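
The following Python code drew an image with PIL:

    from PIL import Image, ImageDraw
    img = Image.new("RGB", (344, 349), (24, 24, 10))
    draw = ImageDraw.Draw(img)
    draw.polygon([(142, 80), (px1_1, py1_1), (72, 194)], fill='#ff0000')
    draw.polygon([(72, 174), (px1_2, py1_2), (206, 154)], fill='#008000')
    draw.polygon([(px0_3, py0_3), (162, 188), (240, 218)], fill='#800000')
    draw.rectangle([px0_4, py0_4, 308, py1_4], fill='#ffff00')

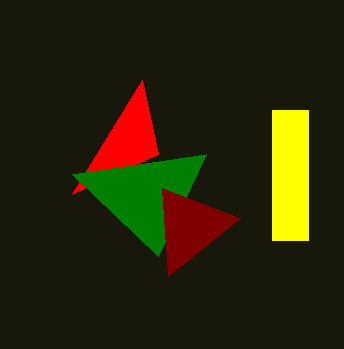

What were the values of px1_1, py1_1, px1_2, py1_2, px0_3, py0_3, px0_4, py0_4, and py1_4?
px1_1 = 158, py1_1 = 154, px1_2 = 158, py1_2 = 256, px0_3 = 168, py0_3 = 276, px0_4 = 272, py0_4 = 110, py1_4 = 240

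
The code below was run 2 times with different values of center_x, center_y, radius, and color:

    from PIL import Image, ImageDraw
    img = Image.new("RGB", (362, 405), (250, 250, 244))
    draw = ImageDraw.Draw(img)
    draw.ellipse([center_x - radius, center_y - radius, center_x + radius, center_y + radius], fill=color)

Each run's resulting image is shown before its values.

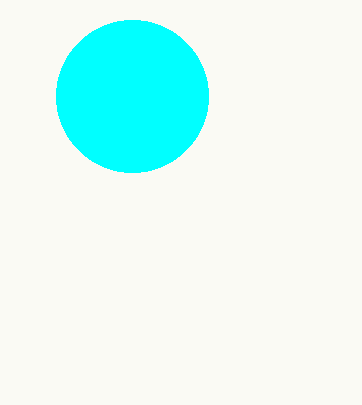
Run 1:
center_x = 132, center_y = 96, radius = 76, color = 'cyan'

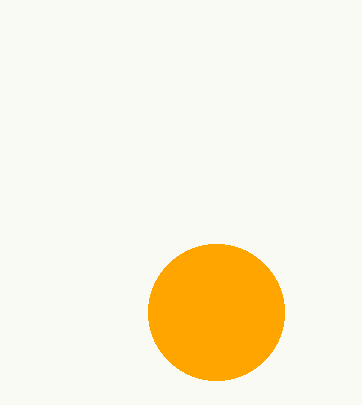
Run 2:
center_x = 216, center_y = 312, radius = 68, color = 'orange'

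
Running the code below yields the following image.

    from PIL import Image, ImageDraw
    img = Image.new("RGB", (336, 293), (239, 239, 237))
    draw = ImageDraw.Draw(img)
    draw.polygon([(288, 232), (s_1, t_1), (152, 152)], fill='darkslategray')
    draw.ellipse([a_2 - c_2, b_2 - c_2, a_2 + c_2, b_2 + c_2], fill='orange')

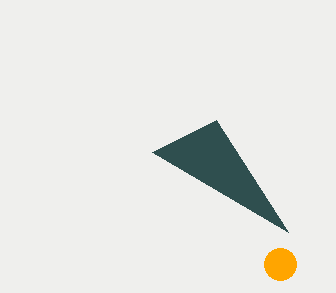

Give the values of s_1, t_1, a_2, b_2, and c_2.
s_1 = 216
t_1 = 120
a_2 = 280
b_2 = 264
c_2 = 16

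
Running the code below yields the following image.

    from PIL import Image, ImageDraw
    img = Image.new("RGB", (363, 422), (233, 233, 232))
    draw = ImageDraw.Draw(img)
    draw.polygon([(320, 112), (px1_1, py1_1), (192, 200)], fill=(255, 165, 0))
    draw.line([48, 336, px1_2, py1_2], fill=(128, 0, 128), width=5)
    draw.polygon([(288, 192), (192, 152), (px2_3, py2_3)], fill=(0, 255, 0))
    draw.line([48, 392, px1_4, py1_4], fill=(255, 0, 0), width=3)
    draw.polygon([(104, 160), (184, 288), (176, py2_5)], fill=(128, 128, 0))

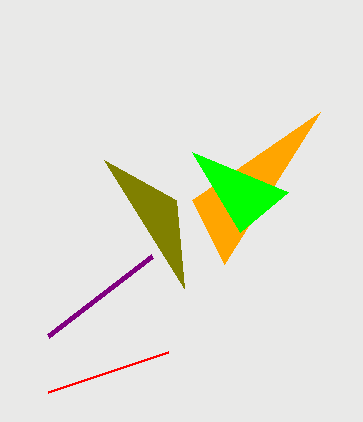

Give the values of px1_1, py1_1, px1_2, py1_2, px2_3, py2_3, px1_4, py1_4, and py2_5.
px1_1 = 224
py1_1 = 264
px1_2 = 152
py1_2 = 256
px2_3 = 240
py2_3 = 232
px1_4 = 168
py1_4 = 352
py2_5 = 200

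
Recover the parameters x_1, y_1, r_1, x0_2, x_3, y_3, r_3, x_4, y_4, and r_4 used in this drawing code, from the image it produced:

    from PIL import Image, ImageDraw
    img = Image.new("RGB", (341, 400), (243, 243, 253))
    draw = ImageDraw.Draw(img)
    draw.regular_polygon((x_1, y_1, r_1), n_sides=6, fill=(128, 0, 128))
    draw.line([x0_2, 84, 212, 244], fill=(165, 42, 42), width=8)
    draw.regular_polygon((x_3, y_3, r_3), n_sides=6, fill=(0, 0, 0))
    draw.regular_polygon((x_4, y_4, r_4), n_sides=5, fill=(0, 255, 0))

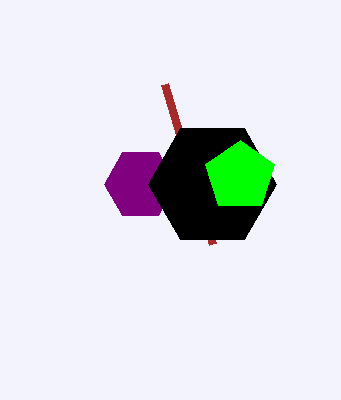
x_1 = 140, y_1 = 184, r_1 = 36, x0_2 = 164, x_3 = 212, y_3 = 184, r_3 = 64, x_4 = 240, y_4 = 176, r_4 = 36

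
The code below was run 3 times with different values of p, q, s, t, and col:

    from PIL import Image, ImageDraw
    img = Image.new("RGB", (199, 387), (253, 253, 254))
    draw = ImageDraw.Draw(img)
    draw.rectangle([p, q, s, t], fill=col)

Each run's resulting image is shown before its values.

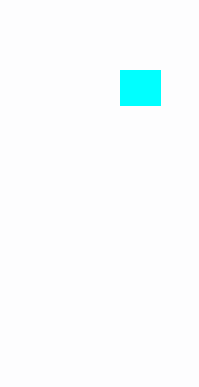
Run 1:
p = 120; q = 70; s = 160; t = 105; col = 'cyan'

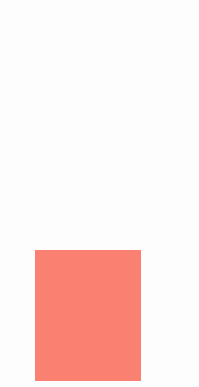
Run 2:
p = 35
q = 250
s = 140
t = 380
col = 'salmon'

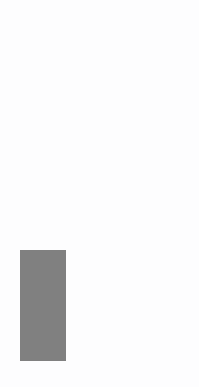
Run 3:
p = 20, q = 250, s = 65, t = 360, col = 'gray'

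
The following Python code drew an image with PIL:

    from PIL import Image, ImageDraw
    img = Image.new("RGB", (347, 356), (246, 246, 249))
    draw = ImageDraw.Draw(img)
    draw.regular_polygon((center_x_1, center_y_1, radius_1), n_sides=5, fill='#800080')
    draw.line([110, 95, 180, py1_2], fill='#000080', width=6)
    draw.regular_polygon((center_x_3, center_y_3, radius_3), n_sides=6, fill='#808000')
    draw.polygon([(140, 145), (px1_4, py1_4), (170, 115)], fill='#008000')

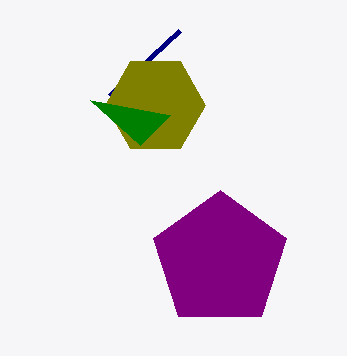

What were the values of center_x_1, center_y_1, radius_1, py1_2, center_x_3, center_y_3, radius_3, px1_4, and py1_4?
center_x_1 = 220
center_y_1 = 260
radius_1 = 70
py1_2 = 30
center_x_3 = 155
center_y_3 = 105
radius_3 = 50
px1_4 = 90
py1_4 = 100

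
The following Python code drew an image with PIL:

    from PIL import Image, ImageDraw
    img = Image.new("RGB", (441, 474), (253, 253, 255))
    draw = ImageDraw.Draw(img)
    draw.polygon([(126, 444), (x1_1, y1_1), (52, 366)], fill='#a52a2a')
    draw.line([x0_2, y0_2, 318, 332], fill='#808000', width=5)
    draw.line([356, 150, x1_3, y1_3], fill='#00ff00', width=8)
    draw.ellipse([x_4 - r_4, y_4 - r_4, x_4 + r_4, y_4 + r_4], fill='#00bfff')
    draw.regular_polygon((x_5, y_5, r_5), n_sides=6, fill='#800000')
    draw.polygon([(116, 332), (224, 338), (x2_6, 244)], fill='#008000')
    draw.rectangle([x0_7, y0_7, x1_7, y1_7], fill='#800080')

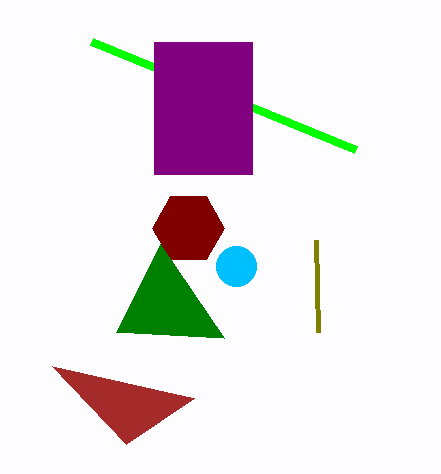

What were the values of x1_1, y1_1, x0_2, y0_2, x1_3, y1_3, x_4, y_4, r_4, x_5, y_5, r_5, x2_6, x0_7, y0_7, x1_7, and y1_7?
x1_1 = 194, y1_1 = 398, x0_2 = 316, y0_2 = 240, x1_3 = 92, y1_3 = 42, x_4 = 236, y_4 = 266, r_4 = 20, x_5 = 188, y_5 = 228, r_5 = 36, x2_6 = 160, x0_7 = 154, y0_7 = 42, x1_7 = 252, y1_7 = 174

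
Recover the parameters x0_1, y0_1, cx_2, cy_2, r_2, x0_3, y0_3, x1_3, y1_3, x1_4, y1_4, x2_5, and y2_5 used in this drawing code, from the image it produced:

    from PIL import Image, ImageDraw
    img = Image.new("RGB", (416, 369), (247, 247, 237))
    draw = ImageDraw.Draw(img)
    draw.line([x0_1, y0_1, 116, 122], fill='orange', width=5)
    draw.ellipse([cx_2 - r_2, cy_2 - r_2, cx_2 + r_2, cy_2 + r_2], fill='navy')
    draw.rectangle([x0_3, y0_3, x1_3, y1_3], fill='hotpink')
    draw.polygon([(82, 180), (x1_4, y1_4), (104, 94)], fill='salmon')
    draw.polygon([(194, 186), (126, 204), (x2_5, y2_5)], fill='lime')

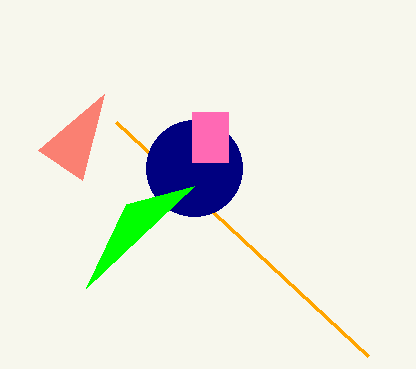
x0_1 = 368
y0_1 = 356
cx_2 = 194
cy_2 = 168
r_2 = 48
x0_3 = 192
y0_3 = 112
x1_3 = 228
y1_3 = 162
x1_4 = 38
y1_4 = 150
x2_5 = 86
y2_5 = 288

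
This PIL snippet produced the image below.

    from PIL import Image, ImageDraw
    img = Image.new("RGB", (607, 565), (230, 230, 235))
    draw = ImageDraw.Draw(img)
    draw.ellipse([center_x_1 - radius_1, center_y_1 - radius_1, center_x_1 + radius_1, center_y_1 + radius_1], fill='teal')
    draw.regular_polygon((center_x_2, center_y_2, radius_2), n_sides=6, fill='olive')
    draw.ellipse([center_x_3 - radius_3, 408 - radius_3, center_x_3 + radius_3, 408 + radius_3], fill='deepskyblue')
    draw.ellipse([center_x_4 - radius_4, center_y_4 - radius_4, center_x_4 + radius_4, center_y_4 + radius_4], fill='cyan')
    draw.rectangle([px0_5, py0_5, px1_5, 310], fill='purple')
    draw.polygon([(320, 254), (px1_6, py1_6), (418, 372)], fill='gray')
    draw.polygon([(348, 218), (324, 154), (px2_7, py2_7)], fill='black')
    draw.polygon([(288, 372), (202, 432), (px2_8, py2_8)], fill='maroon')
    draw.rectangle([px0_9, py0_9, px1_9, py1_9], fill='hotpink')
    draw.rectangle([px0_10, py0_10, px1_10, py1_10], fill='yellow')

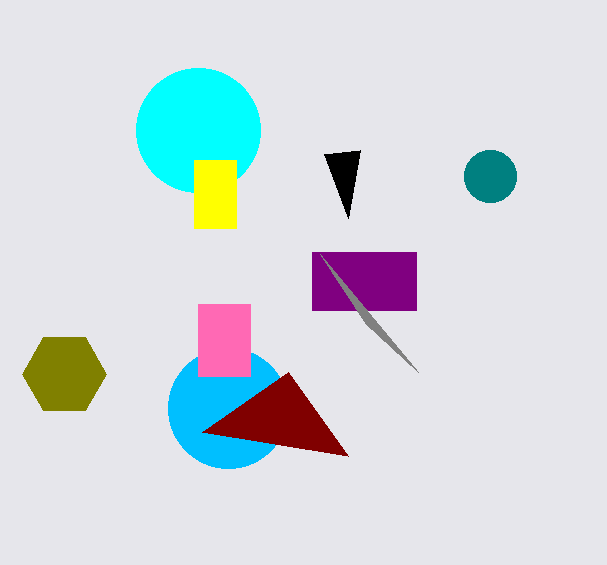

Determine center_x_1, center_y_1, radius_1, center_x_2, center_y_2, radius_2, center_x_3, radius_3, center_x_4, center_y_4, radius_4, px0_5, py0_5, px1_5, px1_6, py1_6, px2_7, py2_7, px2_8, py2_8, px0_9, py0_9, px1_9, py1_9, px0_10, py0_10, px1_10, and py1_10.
center_x_1 = 490, center_y_1 = 176, radius_1 = 26, center_x_2 = 64, center_y_2 = 374, radius_2 = 42, center_x_3 = 228, radius_3 = 60, center_x_4 = 198, center_y_4 = 130, radius_4 = 62, px0_5 = 312, py0_5 = 252, px1_5 = 416, px1_6 = 366, py1_6 = 324, px2_7 = 360, py2_7 = 150, px2_8 = 348, py2_8 = 456, px0_9 = 198, py0_9 = 304, px1_9 = 250, py1_9 = 376, px0_10 = 194, py0_10 = 160, px1_10 = 236, py1_10 = 228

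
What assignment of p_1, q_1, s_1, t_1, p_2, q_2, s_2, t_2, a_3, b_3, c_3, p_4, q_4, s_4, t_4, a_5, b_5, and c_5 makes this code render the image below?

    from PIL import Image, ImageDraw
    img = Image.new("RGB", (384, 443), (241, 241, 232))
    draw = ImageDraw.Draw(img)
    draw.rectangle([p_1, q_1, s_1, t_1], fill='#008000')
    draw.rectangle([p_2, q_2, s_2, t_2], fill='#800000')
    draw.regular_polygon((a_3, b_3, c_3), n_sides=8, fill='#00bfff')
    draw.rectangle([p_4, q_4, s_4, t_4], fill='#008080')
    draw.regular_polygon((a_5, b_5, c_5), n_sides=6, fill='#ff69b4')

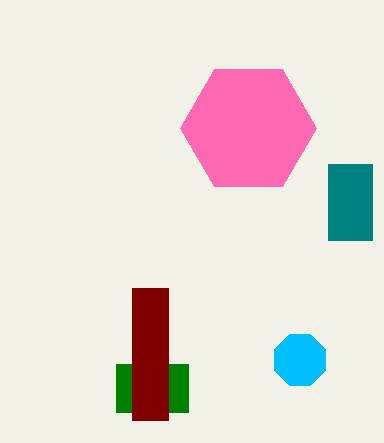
p_1 = 116; q_1 = 364; s_1 = 188; t_1 = 412; p_2 = 132; q_2 = 288; s_2 = 168; t_2 = 420; a_3 = 300; b_3 = 360; c_3 = 28; p_4 = 328; q_4 = 164; s_4 = 372; t_4 = 240; a_5 = 248; b_5 = 128; c_5 = 68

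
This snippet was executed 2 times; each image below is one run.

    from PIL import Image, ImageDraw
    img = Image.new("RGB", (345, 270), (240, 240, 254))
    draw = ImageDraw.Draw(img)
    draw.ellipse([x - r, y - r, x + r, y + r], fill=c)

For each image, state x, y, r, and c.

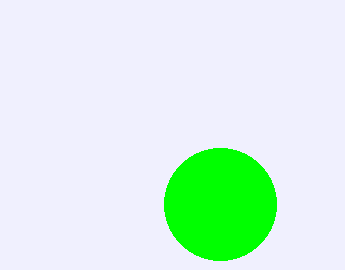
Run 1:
x = 220
y = 204
r = 56
c = 'lime'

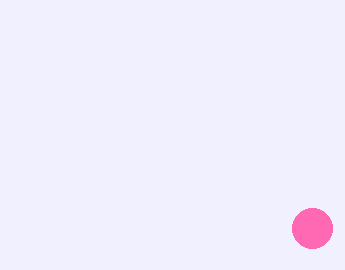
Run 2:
x = 312
y = 228
r = 20
c = 'hotpink'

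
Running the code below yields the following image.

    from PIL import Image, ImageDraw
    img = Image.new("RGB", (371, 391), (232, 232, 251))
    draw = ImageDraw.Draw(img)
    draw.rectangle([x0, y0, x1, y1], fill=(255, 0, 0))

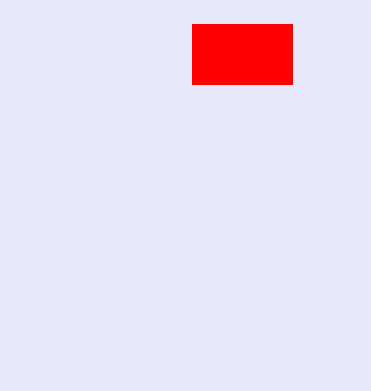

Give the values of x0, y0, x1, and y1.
x0 = 192, y0 = 24, x1 = 292, y1 = 84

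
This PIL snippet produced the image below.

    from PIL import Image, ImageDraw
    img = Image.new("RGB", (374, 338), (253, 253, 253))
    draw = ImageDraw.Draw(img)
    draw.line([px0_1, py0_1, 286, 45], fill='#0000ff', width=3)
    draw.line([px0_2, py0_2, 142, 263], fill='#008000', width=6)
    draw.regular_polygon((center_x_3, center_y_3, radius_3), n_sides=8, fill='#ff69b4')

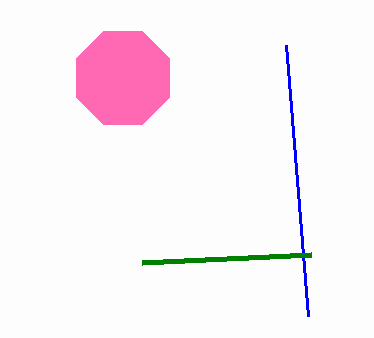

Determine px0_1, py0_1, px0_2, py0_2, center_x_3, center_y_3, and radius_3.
px0_1 = 308, py0_1 = 316, px0_2 = 311, py0_2 = 255, center_x_3 = 123, center_y_3 = 78, radius_3 = 50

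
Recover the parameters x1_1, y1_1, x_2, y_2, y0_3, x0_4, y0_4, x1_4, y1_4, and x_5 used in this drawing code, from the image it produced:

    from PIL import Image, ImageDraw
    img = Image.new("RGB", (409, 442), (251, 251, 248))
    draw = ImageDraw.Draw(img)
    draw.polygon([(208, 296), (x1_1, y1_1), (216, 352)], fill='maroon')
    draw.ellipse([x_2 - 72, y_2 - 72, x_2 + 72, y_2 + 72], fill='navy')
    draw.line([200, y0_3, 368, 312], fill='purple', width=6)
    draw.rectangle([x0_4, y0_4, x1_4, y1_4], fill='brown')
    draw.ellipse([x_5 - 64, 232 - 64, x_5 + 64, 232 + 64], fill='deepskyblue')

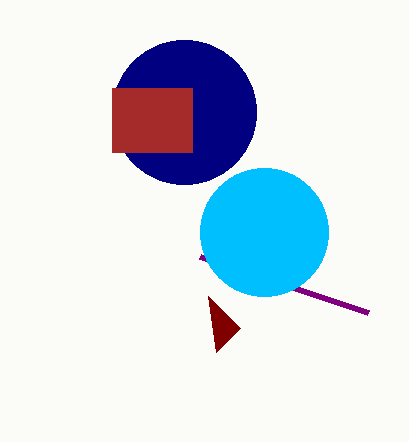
x1_1 = 240, y1_1 = 328, x_2 = 184, y_2 = 112, y0_3 = 256, x0_4 = 112, y0_4 = 88, x1_4 = 192, y1_4 = 152, x_5 = 264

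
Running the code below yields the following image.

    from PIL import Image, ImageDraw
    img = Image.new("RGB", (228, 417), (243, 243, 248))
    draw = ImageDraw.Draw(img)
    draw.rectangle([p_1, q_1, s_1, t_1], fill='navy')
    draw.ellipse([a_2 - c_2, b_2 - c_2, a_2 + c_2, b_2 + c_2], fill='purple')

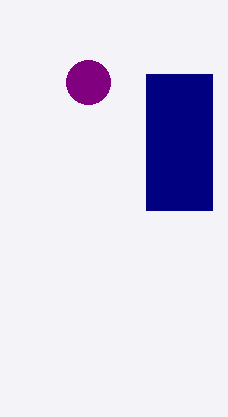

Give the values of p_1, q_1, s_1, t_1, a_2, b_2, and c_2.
p_1 = 146
q_1 = 74
s_1 = 212
t_1 = 210
a_2 = 88
b_2 = 82
c_2 = 22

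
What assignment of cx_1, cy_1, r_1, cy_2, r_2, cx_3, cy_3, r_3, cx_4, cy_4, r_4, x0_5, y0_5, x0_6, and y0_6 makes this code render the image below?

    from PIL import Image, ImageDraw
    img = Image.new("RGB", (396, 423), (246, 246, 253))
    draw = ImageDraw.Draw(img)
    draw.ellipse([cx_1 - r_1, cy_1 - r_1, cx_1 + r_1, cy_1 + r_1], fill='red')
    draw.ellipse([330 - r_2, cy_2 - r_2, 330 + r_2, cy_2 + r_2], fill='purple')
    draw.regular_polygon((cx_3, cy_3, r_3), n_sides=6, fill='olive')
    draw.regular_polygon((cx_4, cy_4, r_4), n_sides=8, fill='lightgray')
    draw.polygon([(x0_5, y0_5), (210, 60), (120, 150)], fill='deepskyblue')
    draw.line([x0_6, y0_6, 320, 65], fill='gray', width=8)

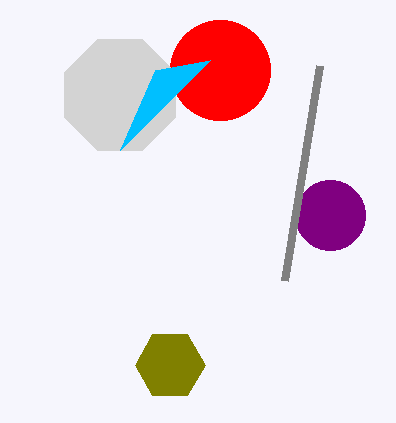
cx_1 = 220; cy_1 = 70; r_1 = 50; cy_2 = 215; r_2 = 35; cx_3 = 170; cy_3 = 365; r_3 = 35; cx_4 = 120; cy_4 = 95; r_4 = 60; x0_5 = 155; y0_5 = 70; x0_6 = 285; y0_6 = 280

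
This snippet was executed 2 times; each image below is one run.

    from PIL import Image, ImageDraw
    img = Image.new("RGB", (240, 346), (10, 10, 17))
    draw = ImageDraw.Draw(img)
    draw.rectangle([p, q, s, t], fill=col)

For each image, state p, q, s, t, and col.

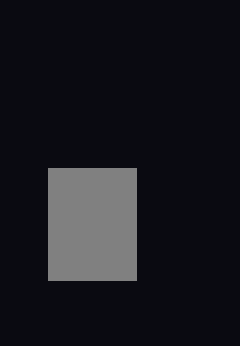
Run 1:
p = 48; q = 168; s = 136; t = 280; col = 'gray'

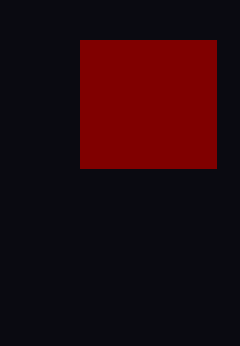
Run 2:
p = 80; q = 40; s = 216; t = 168; col = 'maroon'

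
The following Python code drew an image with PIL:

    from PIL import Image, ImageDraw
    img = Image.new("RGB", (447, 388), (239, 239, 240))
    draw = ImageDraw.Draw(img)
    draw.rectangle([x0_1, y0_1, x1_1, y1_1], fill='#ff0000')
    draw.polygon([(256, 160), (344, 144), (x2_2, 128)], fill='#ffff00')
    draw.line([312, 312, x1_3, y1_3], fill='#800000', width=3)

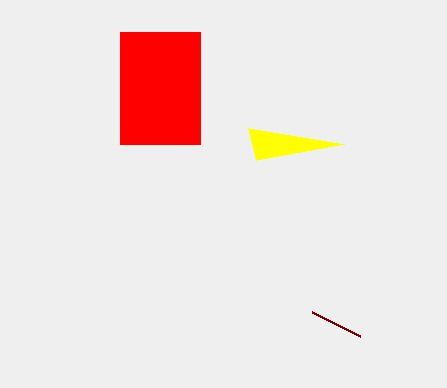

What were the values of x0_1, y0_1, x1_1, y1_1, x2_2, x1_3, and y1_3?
x0_1 = 120, y0_1 = 32, x1_1 = 200, y1_1 = 144, x2_2 = 248, x1_3 = 360, y1_3 = 336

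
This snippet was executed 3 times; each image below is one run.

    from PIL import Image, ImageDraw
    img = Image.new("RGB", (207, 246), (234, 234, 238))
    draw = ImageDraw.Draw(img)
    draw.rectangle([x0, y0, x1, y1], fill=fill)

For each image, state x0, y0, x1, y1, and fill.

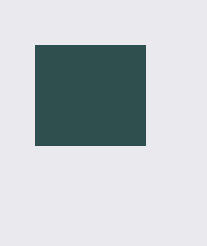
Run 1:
x0 = 35; y0 = 45; x1 = 145; y1 = 145; fill = 'darkslategray'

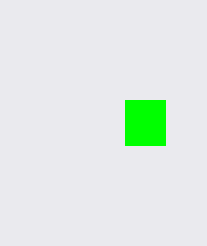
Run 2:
x0 = 125, y0 = 100, x1 = 165, y1 = 145, fill = 'lime'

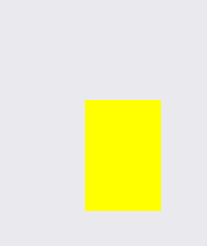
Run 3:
x0 = 85; y0 = 100; x1 = 160; y1 = 210; fill = 'yellow'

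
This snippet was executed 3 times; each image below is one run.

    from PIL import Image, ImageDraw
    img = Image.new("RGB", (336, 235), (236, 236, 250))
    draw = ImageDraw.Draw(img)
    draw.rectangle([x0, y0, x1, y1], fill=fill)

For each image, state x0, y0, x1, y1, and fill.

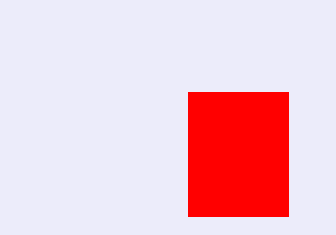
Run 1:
x0 = 188
y0 = 92
x1 = 288
y1 = 216
fill = 'red'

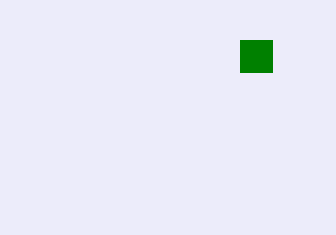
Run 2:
x0 = 240, y0 = 40, x1 = 272, y1 = 72, fill = 'green'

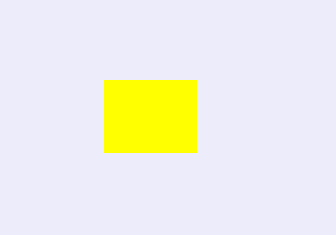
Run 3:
x0 = 104; y0 = 80; x1 = 196; y1 = 152; fill = 'yellow'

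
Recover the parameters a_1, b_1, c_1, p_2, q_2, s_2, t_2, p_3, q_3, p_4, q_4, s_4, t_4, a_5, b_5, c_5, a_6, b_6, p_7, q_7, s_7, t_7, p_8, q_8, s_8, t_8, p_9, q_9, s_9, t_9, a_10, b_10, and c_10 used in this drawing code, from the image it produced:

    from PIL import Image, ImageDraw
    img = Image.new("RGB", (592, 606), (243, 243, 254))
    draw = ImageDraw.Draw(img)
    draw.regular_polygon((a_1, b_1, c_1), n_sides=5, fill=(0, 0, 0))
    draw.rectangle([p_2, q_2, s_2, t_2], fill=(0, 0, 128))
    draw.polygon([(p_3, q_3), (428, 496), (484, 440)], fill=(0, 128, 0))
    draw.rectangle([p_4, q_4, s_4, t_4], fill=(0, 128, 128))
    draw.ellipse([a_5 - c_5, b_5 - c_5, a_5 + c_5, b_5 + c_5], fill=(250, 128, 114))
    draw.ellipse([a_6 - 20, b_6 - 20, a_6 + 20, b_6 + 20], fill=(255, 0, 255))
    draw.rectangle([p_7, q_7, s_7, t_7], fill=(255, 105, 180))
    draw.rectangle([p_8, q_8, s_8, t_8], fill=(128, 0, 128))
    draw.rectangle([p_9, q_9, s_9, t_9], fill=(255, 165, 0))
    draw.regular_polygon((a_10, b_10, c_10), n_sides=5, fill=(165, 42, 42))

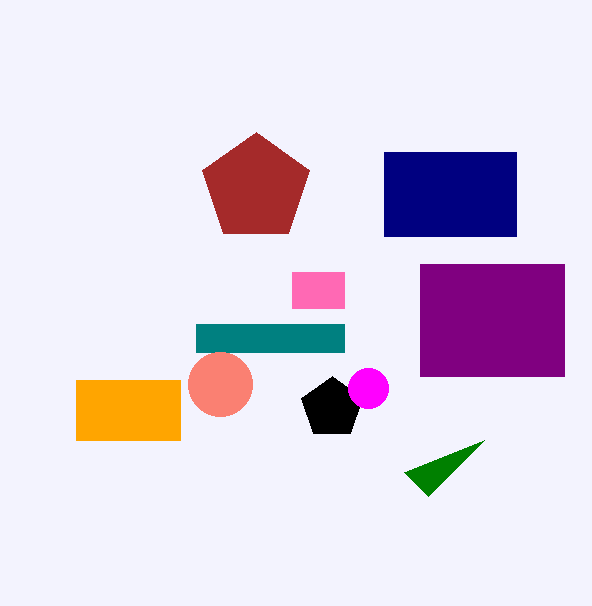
a_1 = 332; b_1 = 408; c_1 = 32; p_2 = 384; q_2 = 152; s_2 = 516; t_2 = 236; p_3 = 404; q_3 = 472; p_4 = 196; q_4 = 324; s_4 = 344; t_4 = 352; a_5 = 220; b_5 = 384; c_5 = 32; a_6 = 368; b_6 = 388; p_7 = 292; q_7 = 272; s_7 = 344; t_7 = 308; p_8 = 420; q_8 = 264; s_8 = 564; t_8 = 376; p_9 = 76; q_9 = 380; s_9 = 180; t_9 = 440; a_10 = 256; b_10 = 188; c_10 = 56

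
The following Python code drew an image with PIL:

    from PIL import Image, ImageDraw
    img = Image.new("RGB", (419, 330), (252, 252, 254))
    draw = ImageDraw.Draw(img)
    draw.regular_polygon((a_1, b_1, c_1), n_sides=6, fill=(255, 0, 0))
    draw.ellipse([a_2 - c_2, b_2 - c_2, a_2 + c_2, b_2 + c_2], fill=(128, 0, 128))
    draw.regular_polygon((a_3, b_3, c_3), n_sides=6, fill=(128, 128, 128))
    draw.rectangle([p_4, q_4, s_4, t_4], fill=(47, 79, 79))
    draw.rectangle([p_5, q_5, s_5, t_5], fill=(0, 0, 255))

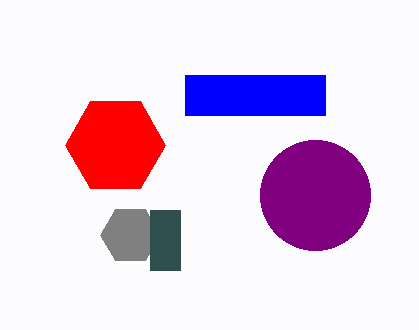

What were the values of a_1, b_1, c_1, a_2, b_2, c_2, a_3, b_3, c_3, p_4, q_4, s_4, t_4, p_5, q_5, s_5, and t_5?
a_1 = 115, b_1 = 145, c_1 = 50, a_2 = 315, b_2 = 195, c_2 = 55, a_3 = 130, b_3 = 235, c_3 = 30, p_4 = 150, q_4 = 210, s_4 = 180, t_4 = 270, p_5 = 185, q_5 = 75, s_5 = 325, t_5 = 115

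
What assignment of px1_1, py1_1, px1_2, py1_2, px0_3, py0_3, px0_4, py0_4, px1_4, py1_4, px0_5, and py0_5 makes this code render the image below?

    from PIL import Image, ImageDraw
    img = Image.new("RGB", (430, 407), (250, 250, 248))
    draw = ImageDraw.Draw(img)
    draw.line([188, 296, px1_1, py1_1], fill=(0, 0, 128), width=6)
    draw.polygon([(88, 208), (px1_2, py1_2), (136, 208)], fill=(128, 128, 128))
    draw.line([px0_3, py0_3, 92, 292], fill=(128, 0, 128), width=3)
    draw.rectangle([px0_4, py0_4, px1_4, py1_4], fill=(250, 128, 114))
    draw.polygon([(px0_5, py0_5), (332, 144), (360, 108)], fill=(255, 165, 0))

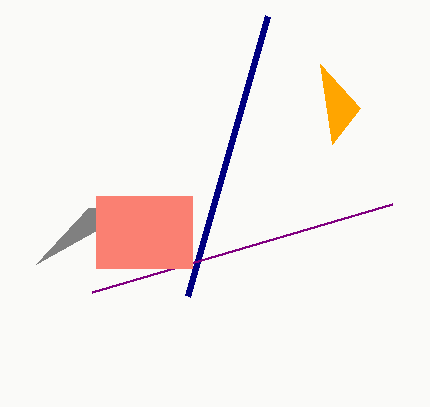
px1_1 = 268
py1_1 = 16
px1_2 = 36
py1_2 = 264
px0_3 = 392
py0_3 = 204
px0_4 = 96
py0_4 = 196
px1_4 = 192
py1_4 = 268
px0_5 = 320
py0_5 = 64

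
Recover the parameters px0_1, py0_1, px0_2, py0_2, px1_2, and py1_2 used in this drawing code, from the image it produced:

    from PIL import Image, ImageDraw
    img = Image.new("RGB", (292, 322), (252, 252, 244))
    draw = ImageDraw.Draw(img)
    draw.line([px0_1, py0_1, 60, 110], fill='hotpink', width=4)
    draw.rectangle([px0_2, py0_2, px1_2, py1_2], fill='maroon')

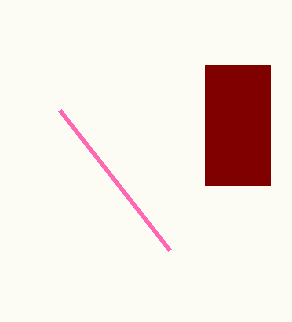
px0_1 = 170, py0_1 = 250, px0_2 = 205, py0_2 = 65, px1_2 = 270, py1_2 = 185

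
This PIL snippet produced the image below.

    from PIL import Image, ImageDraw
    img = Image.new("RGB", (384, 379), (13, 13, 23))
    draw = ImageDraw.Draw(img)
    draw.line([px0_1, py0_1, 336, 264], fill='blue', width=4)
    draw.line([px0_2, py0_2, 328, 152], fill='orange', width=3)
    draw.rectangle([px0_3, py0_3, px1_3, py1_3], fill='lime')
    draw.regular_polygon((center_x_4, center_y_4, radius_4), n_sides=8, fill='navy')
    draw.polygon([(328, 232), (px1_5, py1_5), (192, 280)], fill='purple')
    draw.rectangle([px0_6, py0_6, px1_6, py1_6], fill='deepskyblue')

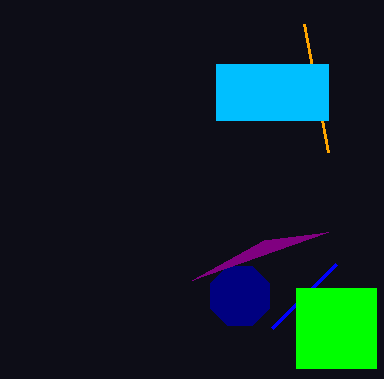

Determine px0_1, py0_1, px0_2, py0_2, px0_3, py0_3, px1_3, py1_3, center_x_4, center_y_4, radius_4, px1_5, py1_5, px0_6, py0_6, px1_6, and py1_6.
px0_1 = 272; py0_1 = 328; px0_2 = 304; py0_2 = 24; px0_3 = 296; py0_3 = 288; px1_3 = 376; py1_3 = 368; center_x_4 = 240; center_y_4 = 296; radius_4 = 32; px1_5 = 264; py1_5 = 240; px0_6 = 216; py0_6 = 64; px1_6 = 328; py1_6 = 120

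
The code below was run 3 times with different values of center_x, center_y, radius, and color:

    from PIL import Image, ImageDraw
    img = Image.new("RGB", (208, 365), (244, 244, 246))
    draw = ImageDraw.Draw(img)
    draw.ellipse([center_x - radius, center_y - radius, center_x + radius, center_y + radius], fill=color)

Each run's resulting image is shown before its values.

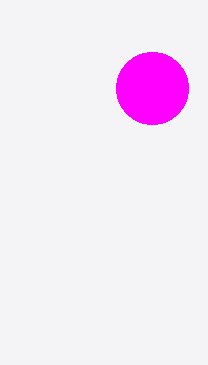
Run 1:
center_x = 152; center_y = 88; radius = 36; color = 'magenta'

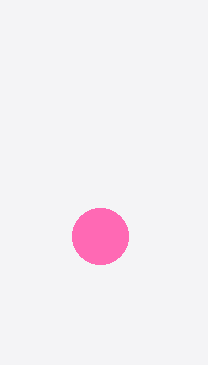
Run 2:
center_x = 100, center_y = 236, radius = 28, color = 'hotpink'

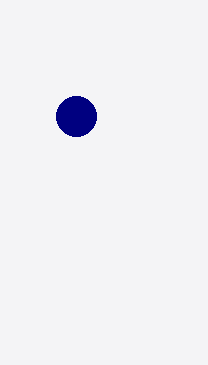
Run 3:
center_x = 76; center_y = 116; radius = 20; color = 'navy'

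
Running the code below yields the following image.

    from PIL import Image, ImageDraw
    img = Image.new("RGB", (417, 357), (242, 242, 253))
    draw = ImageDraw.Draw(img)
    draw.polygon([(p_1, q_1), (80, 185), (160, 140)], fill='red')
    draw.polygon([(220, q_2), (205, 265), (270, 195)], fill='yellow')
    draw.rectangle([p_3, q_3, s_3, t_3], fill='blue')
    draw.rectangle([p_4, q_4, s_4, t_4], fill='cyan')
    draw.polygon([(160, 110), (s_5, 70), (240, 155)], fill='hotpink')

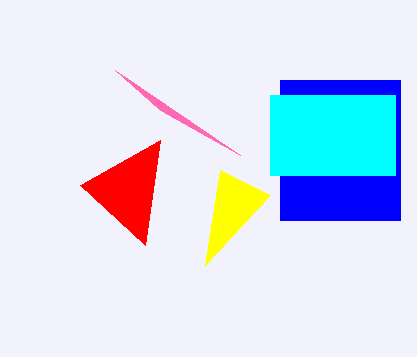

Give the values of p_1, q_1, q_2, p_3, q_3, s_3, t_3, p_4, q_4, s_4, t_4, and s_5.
p_1 = 145; q_1 = 245; q_2 = 170; p_3 = 280; q_3 = 80; s_3 = 400; t_3 = 220; p_4 = 270; q_4 = 95; s_4 = 395; t_4 = 175; s_5 = 115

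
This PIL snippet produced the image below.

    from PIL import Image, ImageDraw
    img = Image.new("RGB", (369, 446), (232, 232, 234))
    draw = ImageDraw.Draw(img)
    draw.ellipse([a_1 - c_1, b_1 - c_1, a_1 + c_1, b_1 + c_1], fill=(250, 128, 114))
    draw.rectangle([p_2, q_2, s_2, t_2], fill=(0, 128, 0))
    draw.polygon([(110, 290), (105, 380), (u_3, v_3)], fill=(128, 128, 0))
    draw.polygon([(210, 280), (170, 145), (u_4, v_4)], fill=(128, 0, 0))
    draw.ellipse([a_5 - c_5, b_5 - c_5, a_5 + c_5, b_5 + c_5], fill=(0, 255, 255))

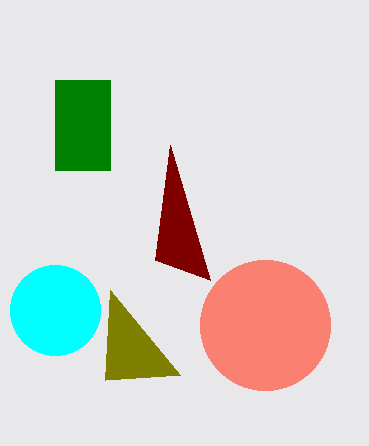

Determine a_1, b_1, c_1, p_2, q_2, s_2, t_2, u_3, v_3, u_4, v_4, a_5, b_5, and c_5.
a_1 = 265
b_1 = 325
c_1 = 65
p_2 = 55
q_2 = 80
s_2 = 110
t_2 = 170
u_3 = 180
v_3 = 375
u_4 = 155
v_4 = 260
a_5 = 55
b_5 = 310
c_5 = 45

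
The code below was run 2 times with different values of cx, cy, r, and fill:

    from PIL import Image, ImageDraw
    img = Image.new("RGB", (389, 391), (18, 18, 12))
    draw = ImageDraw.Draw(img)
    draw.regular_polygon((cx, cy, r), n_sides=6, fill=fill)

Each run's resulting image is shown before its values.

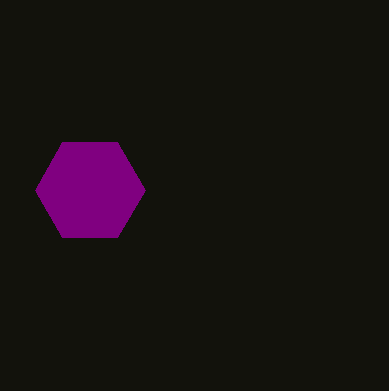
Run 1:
cx = 90
cy = 190
r = 55
fill = 'purple'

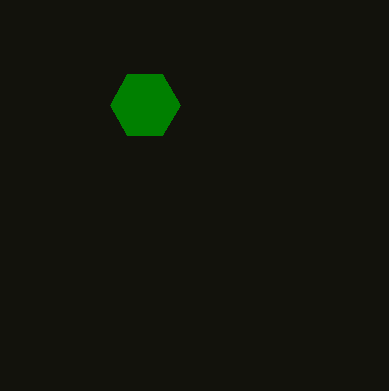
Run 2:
cx = 145; cy = 105; r = 35; fill = 'green'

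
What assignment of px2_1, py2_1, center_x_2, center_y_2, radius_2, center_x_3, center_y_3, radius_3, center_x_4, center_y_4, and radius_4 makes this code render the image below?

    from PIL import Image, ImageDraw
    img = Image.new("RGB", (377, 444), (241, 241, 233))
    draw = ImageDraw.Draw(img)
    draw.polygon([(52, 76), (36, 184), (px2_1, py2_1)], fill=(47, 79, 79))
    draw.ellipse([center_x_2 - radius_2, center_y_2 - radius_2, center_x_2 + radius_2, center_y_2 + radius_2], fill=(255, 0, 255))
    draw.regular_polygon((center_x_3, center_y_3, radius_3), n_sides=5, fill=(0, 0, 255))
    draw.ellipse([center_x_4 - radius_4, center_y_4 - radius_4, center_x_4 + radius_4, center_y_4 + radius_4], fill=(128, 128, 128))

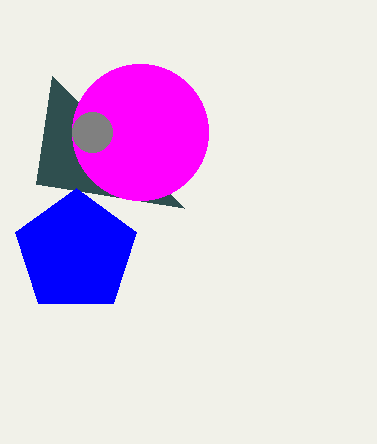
px2_1 = 184
py2_1 = 208
center_x_2 = 140
center_y_2 = 132
radius_2 = 68
center_x_3 = 76
center_y_3 = 252
radius_3 = 64
center_x_4 = 92
center_y_4 = 132
radius_4 = 20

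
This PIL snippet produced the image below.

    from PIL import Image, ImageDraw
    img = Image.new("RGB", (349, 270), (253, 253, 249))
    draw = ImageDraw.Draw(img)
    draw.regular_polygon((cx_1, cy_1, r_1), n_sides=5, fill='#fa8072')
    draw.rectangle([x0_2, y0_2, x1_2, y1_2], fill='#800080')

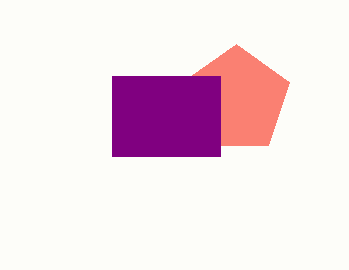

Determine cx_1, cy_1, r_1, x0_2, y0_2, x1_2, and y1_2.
cx_1 = 236, cy_1 = 100, r_1 = 56, x0_2 = 112, y0_2 = 76, x1_2 = 220, y1_2 = 156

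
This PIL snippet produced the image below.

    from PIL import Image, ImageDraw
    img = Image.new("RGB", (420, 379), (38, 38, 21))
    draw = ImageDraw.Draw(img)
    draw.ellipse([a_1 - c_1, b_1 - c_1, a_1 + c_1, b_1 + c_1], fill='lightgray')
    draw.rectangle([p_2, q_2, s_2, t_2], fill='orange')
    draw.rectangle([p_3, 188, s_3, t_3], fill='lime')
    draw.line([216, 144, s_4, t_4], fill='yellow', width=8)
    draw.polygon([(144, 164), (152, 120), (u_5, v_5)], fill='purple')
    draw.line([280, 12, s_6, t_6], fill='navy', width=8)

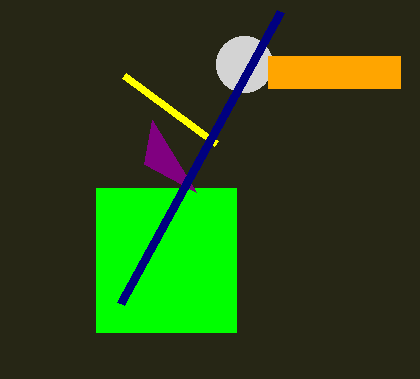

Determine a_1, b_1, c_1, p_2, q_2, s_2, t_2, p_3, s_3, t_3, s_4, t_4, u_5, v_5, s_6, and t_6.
a_1 = 244; b_1 = 64; c_1 = 28; p_2 = 268; q_2 = 56; s_2 = 400; t_2 = 88; p_3 = 96; s_3 = 236; t_3 = 332; s_4 = 124; t_4 = 76; u_5 = 196; v_5 = 192; s_6 = 120; t_6 = 304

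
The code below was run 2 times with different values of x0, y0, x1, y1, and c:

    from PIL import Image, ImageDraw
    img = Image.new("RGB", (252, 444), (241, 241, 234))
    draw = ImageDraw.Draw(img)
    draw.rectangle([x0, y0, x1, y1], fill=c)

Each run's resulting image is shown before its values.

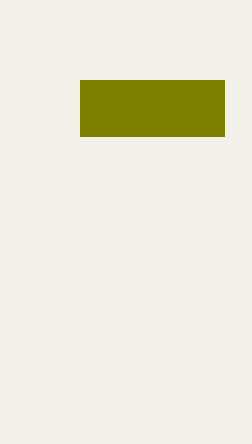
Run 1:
x0 = 80
y0 = 80
x1 = 224
y1 = 136
c = 'olive'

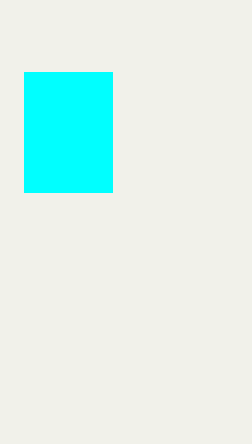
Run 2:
x0 = 24, y0 = 72, x1 = 112, y1 = 192, c = 'cyan'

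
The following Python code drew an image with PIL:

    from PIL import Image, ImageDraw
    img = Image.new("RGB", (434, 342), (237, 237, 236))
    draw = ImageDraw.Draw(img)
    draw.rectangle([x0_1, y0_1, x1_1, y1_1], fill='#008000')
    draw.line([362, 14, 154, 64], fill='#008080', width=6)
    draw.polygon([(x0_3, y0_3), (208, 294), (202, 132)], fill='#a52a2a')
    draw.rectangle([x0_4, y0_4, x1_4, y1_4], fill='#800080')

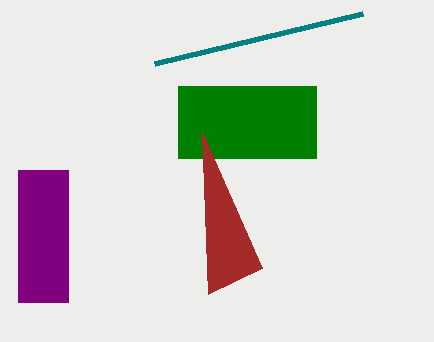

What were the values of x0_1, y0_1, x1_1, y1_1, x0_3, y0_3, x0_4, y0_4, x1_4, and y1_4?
x0_1 = 178
y0_1 = 86
x1_1 = 316
y1_1 = 158
x0_3 = 262
y0_3 = 268
x0_4 = 18
y0_4 = 170
x1_4 = 68
y1_4 = 302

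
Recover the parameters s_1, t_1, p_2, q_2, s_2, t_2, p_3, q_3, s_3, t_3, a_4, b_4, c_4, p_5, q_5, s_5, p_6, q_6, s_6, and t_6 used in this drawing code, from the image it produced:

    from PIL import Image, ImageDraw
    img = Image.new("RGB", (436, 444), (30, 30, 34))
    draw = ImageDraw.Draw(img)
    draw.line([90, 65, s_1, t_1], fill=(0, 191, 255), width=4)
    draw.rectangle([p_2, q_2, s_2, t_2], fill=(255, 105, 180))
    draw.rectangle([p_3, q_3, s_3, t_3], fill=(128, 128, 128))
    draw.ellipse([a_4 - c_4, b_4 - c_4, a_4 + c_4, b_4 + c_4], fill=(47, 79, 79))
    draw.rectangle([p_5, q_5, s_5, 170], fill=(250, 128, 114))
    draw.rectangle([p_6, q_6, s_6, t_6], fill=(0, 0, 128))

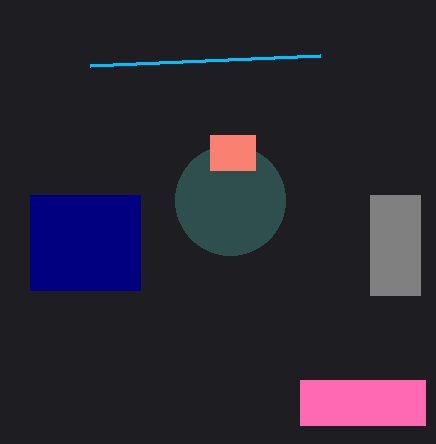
s_1 = 320
t_1 = 55
p_2 = 300
q_2 = 380
s_2 = 425
t_2 = 425
p_3 = 370
q_3 = 195
s_3 = 420
t_3 = 295
a_4 = 230
b_4 = 200
c_4 = 55
p_5 = 210
q_5 = 135
s_5 = 255
p_6 = 30
q_6 = 195
s_6 = 140
t_6 = 290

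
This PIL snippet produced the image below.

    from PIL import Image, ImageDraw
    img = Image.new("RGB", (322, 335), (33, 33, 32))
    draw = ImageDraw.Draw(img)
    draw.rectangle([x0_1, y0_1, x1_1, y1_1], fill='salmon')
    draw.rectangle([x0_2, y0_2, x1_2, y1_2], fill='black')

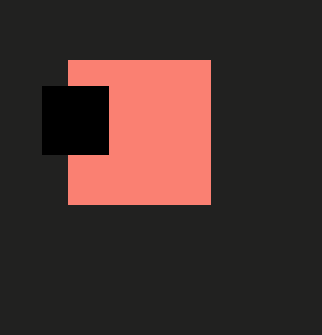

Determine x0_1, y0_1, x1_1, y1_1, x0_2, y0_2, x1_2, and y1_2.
x0_1 = 68; y0_1 = 60; x1_1 = 210; y1_1 = 204; x0_2 = 42; y0_2 = 86; x1_2 = 108; y1_2 = 154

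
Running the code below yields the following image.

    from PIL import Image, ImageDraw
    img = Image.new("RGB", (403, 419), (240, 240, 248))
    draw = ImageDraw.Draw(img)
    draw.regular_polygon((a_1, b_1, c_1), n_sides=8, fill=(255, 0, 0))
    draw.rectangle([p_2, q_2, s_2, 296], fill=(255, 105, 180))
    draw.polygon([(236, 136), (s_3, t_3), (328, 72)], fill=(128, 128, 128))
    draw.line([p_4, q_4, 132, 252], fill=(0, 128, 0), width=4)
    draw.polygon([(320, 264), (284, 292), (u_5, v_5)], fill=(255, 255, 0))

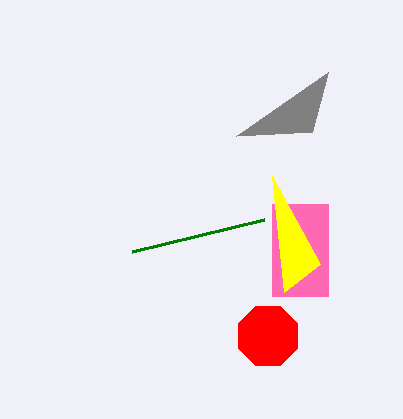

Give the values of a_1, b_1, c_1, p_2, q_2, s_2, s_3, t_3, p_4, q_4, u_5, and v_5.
a_1 = 268, b_1 = 336, c_1 = 32, p_2 = 272, q_2 = 204, s_2 = 328, s_3 = 312, t_3 = 132, p_4 = 264, q_4 = 220, u_5 = 272, v_5 = 176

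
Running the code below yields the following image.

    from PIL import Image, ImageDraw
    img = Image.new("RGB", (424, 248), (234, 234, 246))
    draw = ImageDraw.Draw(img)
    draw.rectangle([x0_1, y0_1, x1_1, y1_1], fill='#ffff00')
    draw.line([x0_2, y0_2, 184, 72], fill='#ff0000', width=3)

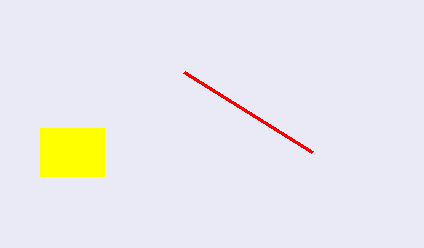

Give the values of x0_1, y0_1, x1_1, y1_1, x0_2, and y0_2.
x0_1 = 40
y0_1 = 128
x1_1 = 104
y1_1 = 176
x0_2 = 312
y0_2 = 152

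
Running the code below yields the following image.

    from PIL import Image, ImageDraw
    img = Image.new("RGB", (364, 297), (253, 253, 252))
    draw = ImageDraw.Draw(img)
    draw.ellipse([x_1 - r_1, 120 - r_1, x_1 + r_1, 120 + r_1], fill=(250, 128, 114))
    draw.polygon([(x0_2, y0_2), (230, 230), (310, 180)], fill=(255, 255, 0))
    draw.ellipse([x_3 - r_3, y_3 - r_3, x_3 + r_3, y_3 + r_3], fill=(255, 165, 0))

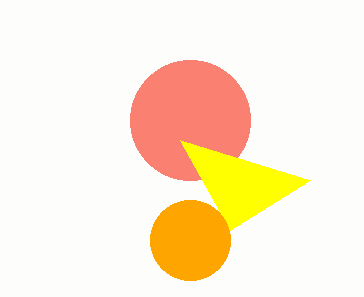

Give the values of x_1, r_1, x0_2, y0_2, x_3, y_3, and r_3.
x_1 = 190, r_1 = 60, x0_2 = 180, y0_2 = 140, x_3 = 190, y_3 = 240, r_3 = 40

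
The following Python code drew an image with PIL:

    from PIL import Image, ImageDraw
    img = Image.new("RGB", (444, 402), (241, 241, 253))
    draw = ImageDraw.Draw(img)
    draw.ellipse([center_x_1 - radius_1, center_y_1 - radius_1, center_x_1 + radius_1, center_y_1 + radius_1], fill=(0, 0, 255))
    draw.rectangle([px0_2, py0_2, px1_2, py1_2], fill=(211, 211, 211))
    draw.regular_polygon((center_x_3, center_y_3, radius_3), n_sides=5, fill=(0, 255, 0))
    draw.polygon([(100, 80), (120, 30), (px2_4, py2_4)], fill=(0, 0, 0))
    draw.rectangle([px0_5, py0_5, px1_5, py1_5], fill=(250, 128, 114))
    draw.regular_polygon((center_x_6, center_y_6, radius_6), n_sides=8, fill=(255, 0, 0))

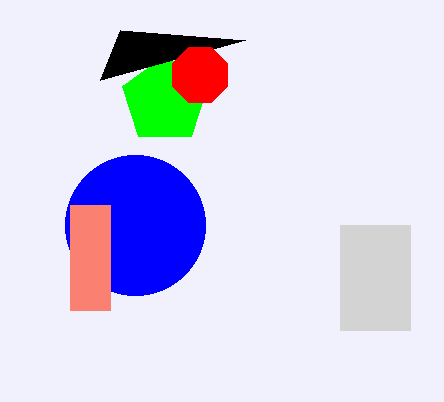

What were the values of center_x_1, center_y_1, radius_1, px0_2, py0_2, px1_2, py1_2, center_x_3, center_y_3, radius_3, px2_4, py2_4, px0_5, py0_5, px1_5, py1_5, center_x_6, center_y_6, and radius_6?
center_x_1 = 135; center_y_1 = 225; radius_1 = 70; px0_2 = 340; py0_2 = 225; px1_2 = 410; py1_2 = 330; center_x_3 = 165; center_y_3 = 100; radius_3 = 45; px2_4 = 245; py2_4 = 40; px0_5 = 70; py0_5 = 205; px1_5 = 110; py1_5 = 310; center_x_6 = 200; center_y_6 = 75; radius_6 = 30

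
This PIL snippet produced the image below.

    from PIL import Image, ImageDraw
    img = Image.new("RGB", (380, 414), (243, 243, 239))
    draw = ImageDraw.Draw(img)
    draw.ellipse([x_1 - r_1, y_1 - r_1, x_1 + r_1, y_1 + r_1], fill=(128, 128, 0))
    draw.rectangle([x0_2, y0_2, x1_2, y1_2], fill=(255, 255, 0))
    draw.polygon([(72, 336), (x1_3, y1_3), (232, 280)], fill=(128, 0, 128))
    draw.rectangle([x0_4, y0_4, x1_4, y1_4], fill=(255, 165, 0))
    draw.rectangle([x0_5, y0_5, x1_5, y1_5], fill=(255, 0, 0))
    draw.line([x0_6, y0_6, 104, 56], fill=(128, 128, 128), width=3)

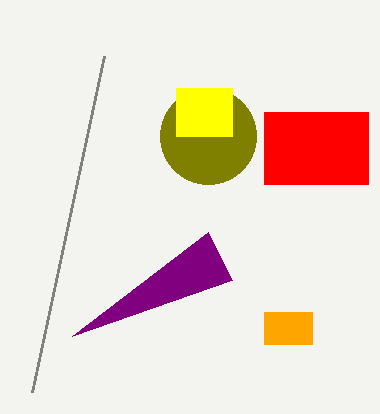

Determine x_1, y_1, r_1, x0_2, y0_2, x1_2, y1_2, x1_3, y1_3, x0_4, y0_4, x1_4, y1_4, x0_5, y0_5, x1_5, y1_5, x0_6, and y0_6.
x_1 = 208
y_1 = 136
r_1 = 48
x0_2 = 176
y0_2 = 88
x1_2 = 232
y1_2 = 136
x1_3 = 208
y1_3 = 232
x0_4 = 264
y0_4 = 312
x1_4 = 312
y1_4 = 344
x0_5 = 264
y0_5 = 112
x1_5 = 368
y1_5 = 184
x0_6 = 32
y0_6 = 392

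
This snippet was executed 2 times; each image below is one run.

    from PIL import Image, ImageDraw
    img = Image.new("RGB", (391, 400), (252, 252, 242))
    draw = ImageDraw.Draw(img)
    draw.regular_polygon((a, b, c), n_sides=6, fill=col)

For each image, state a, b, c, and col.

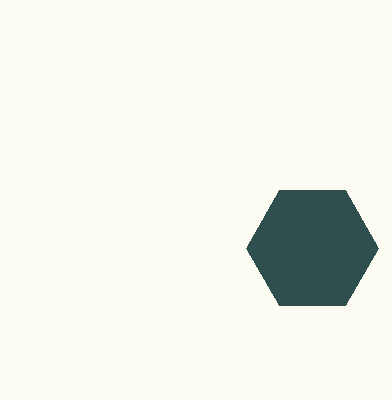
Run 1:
a = 312
b = 248
c = 66
col = 'darkslategray'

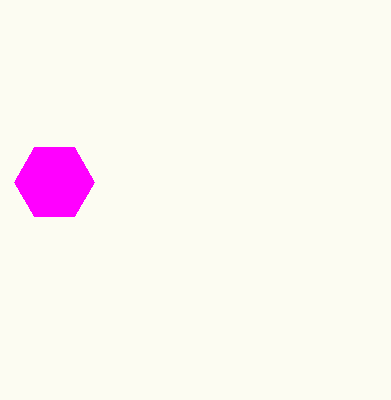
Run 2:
a = 54; b = 182; c = 40; col = 'magenta'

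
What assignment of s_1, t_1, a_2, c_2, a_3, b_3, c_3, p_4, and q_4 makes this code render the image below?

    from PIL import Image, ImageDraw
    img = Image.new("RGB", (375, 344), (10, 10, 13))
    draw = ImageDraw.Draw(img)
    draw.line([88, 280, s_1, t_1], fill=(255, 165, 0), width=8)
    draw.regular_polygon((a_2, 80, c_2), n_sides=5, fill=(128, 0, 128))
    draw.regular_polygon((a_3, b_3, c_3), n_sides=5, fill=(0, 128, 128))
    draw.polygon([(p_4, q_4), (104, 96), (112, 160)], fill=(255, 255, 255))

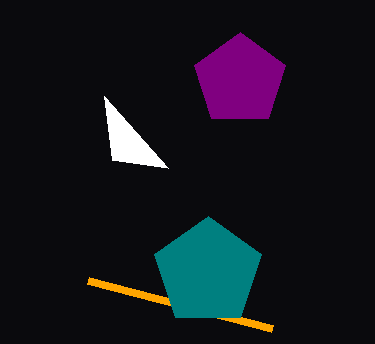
s_1 = 272
t_1 = 328
a_2 = 240
c_2 = 48
a_3 = 208
b_3 = 272
c_3 = 56
p_4 = 168
q_4 = 168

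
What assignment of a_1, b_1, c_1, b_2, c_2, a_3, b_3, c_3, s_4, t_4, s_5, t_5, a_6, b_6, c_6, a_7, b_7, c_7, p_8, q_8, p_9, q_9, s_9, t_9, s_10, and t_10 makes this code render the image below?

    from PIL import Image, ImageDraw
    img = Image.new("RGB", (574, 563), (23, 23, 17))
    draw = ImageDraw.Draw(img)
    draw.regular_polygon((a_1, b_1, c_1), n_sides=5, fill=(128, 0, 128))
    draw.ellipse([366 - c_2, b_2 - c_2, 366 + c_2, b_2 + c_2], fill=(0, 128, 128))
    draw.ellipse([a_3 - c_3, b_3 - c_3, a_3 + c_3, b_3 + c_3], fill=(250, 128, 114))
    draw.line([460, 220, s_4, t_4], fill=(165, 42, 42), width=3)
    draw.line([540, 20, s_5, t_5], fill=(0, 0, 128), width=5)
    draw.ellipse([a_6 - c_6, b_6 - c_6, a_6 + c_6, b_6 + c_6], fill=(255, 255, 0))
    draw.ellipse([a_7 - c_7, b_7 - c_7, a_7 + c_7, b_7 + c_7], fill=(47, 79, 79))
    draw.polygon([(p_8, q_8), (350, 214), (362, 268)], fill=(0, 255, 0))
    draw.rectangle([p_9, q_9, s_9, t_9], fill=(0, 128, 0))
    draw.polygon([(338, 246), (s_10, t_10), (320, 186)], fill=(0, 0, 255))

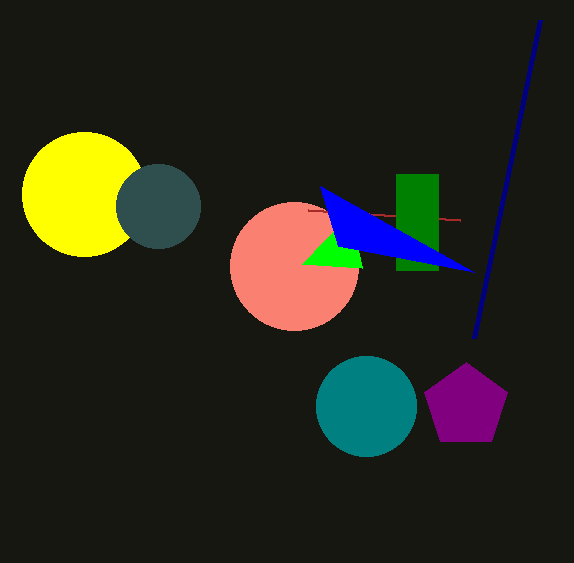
a_1 = 466, b_1 = 406, c_1 = 44, b_2 = 406, c_2 = 50, a_3 = 294, b_3 = 266, c_3 = 64, s_4 = 308, t_4 = 210, s_5 = 474, t_5 = 338, a_6 = 84, b_6 = 194, c_6 = 62, a_7 = 158, b_7 = 206, c_7 = 42, p_8 = 302, q_8 = 264, p_9 = 396, q_9 = 174, s_9 = 438, t_9 = 270, s_10 = 474, t_10 = 272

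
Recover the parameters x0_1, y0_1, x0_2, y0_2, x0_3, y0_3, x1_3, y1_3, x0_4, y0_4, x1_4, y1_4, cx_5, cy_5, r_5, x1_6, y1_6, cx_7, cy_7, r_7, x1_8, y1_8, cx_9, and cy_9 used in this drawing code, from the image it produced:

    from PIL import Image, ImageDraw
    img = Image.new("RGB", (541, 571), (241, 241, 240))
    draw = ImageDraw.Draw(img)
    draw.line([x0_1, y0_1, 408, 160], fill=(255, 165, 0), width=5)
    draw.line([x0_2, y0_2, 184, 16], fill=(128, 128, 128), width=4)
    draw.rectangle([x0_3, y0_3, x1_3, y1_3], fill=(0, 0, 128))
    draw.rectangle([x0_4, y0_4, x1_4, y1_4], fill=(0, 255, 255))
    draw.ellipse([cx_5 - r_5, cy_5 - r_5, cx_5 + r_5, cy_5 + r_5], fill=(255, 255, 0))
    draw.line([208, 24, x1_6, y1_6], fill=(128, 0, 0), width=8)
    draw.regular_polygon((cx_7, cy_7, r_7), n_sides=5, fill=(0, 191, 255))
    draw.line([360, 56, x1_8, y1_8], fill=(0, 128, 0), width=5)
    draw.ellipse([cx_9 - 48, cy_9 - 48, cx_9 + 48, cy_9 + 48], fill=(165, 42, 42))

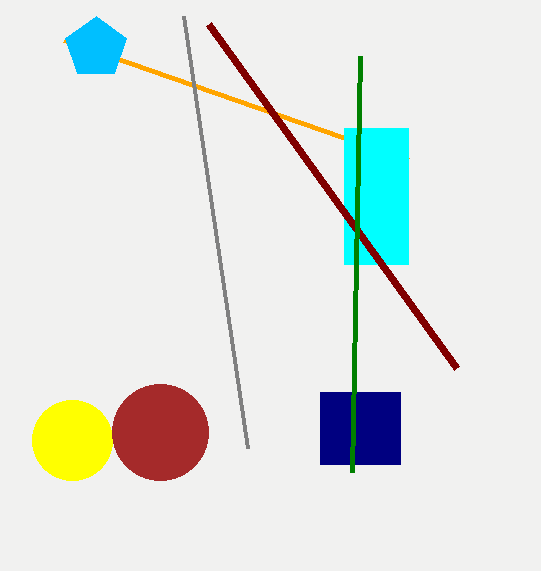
x0_1 = 64, y0_1 = 40, x0_2 = 248, y0_2 = 448, x0_3 = 320, y0_3 = 392, x1_3 = 400, y1_3 = 464, x0_4 = 344, y0_4 = 128, x1_4 = 408, y1_4 = 264, cx_5 = 72, cy_5 = 440, r_5 = 40, x1_6 = 456, y1_6 = 368, cx_7 = 96, cy_7 = 48, r_7 = 32, x1_8 = 352, y1_8 = 472, cx_9 = 160, cy_9 = 432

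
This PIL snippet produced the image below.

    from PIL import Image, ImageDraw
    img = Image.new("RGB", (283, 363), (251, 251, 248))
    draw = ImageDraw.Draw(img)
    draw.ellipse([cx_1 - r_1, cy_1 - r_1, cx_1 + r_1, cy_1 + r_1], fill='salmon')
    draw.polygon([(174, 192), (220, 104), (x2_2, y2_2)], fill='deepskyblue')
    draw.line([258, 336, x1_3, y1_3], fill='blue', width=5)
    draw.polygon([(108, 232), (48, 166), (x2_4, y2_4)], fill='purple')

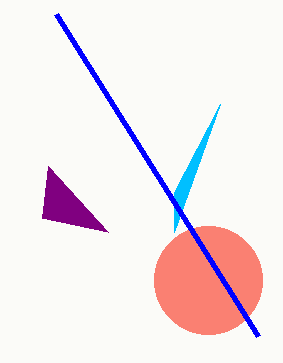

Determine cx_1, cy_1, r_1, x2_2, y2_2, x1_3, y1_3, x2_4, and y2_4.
cx_1 = 208, cy_1 = 280, r_1 = 54, x2_2 = 174, y2_2 = 232, x1_3 = 56, y1_3 = 14, x2_4 = 42, y2_4 = 218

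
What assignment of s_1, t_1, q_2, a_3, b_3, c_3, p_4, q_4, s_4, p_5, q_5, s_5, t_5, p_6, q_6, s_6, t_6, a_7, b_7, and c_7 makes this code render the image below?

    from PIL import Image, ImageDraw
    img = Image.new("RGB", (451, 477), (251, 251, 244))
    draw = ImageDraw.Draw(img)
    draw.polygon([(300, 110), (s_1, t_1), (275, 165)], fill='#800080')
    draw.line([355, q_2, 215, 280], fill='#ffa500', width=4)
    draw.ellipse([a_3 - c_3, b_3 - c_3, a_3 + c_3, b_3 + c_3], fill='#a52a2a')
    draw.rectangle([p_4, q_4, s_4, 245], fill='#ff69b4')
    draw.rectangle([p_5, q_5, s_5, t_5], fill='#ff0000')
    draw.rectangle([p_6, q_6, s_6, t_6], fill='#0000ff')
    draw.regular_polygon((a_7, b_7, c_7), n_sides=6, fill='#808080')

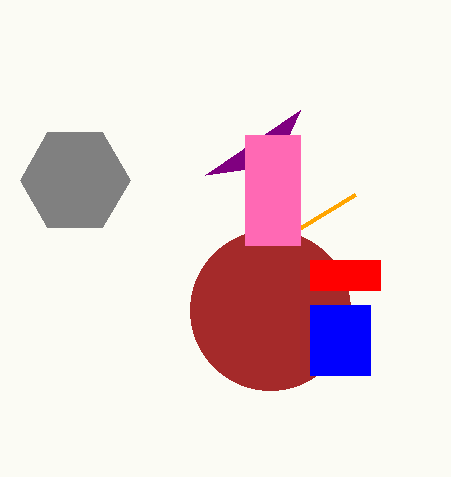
s_1 = 205
t_1 = 175
q_2 = 195
a_3 = 270
b_3 = 310
c_3 = 80
p_4 = 245
q_4 = 135
s_4 = 300
p_5 = 310
q_5 = 260
s_5 = 380
t_5 = 290
p_6 = 310
q_6 = 305
s_6 = 370
t_6 = 375
a_7 = 75
b_7 = 180
c_7 = 55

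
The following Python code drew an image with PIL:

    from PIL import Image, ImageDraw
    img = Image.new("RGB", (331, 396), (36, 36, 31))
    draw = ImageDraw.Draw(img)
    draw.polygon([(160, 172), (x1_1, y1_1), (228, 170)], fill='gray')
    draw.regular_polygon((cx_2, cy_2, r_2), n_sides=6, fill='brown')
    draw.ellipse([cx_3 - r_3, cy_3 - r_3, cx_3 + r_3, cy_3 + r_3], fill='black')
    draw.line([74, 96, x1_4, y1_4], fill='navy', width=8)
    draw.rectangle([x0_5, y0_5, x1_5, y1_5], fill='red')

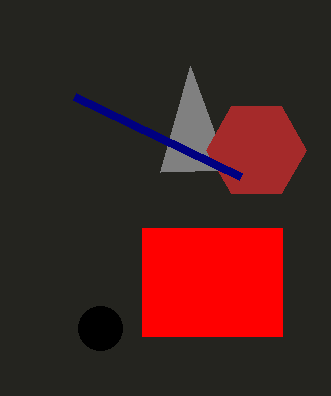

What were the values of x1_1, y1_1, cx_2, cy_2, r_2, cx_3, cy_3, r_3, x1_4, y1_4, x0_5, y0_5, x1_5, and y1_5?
x1_1 = 190; y1_1 = 66; cx_2 = 256; cy_2 = 150; r_2 = 50; cx_3 = 100; cy_3 = 328; r_3 = 22; x1_4 = 240; y1_4 = 176; x0_5 = 142; y0_5 = 228; x1_5 = 282; y1_5 = 336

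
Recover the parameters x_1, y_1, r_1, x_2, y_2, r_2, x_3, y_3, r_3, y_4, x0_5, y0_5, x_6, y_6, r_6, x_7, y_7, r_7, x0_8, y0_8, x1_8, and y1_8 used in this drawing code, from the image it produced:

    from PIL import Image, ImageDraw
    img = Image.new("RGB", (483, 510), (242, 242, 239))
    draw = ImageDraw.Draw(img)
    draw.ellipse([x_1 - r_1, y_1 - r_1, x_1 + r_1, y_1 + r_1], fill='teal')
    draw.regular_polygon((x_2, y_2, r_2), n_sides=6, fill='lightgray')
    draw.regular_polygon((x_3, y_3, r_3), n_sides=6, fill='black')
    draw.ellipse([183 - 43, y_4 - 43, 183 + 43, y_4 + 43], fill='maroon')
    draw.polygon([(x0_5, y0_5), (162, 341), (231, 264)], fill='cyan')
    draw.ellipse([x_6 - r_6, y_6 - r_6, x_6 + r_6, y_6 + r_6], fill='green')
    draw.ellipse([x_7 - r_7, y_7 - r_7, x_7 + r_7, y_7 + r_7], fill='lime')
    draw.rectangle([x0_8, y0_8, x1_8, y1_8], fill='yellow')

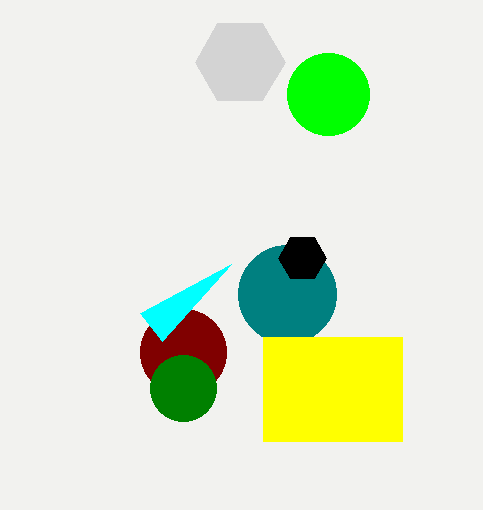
x_1 = 287; y_1 = 294; r_1 = 49; x_2 = 240; y_2 = 62; r_2 = 45; x_3 = 302; y_3 = 258; r_3 = 24; y_4 = 352; x0_5 = 140; y0_5 = 313; x_6 = 183; y_6 = 388; r_6 = 33; x_7 = 328; y_7 = 94; r_7 = 41; x0_8 = 263; y0_8 = 337; x1_8 = 402; y1_8 = 441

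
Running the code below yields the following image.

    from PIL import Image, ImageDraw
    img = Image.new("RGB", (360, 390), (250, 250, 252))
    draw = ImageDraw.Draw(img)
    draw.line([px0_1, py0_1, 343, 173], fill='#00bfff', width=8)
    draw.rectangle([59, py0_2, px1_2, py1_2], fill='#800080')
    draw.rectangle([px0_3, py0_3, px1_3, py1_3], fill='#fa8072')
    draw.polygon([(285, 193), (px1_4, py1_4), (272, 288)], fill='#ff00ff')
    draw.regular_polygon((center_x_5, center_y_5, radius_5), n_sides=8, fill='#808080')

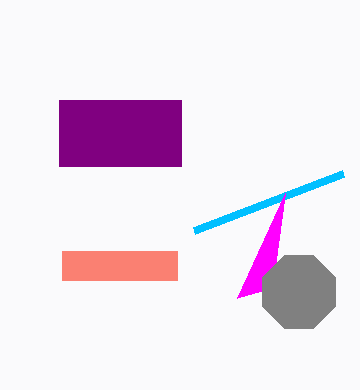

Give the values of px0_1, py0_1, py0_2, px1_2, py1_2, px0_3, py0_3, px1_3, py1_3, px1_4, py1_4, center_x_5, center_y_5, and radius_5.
px0_1 = 194; py0_1 = 230; py0_2 = 100; px1_2 = 181; py1_2 = 166; px0_3 = 62; py0_3 = 251; px1_3 = 177; py1_3 = 280; px1_4 = 237; py1_4 = 298; center_x_5 = 299; center_y_5 = 292; radius_5 = 39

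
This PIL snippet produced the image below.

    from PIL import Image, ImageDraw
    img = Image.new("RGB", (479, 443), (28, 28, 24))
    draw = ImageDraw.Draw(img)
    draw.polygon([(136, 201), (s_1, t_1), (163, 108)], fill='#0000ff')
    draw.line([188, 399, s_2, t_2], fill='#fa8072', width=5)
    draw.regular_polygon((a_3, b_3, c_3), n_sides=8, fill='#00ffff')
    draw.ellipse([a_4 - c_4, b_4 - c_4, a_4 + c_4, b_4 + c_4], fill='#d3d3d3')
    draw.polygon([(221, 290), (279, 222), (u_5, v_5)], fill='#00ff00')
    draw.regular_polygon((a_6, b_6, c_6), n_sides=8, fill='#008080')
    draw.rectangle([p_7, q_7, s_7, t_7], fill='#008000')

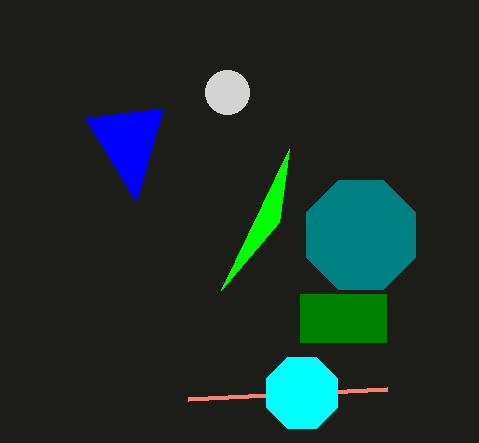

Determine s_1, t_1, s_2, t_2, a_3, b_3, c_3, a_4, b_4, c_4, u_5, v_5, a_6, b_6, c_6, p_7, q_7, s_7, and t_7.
s_1 = 85
t_1 = 118
s_2 = 387
t_2 = 389
a_3 = 302
b_3 = 393
c_3 = 38
a_4 = 227
b_4 = 92
c_4 = 22
u_5 = 289
v_5 = 149
a_6 = 361
b_6 = 235
c_6 = 59
p_7 = 300
q_7 = 294
s_7 = 386
t_7 = 342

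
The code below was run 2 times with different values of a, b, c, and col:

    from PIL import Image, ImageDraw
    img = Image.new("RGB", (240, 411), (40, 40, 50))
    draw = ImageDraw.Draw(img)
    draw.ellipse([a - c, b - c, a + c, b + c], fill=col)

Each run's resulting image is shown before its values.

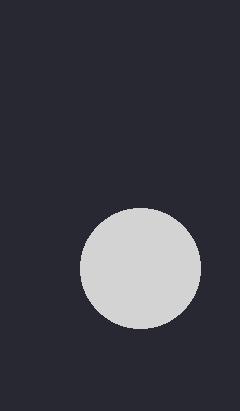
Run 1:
a = 140
b = 268
c = 60
col = 'lightgray'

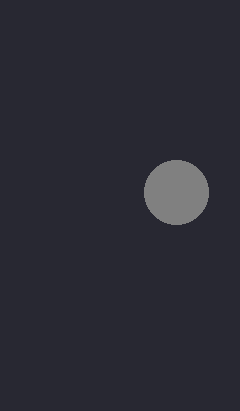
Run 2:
a = 176
b = 192
c = 32
col = 'gray'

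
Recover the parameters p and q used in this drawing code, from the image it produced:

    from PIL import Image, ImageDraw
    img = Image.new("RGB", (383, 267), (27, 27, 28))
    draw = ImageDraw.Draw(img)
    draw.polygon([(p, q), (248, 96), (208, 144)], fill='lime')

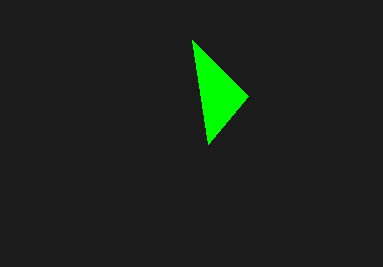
p = 192
q = 40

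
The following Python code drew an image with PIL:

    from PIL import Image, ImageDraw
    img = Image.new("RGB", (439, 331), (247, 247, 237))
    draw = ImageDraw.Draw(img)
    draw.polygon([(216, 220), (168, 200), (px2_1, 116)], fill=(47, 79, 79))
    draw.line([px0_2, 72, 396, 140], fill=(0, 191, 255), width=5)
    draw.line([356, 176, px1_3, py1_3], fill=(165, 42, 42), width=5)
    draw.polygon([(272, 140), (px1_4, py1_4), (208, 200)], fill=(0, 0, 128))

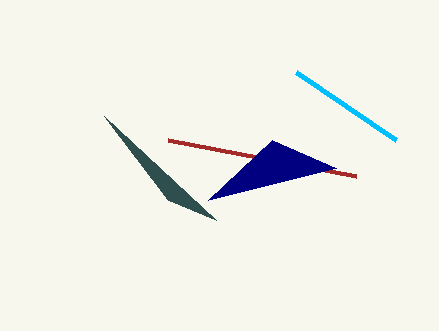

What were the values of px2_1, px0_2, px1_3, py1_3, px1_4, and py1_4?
px2_1 = 104; px0_2 = 296; px1_3 = 168; py1_3 = 140; px1_4 = 336; py1_4 = 168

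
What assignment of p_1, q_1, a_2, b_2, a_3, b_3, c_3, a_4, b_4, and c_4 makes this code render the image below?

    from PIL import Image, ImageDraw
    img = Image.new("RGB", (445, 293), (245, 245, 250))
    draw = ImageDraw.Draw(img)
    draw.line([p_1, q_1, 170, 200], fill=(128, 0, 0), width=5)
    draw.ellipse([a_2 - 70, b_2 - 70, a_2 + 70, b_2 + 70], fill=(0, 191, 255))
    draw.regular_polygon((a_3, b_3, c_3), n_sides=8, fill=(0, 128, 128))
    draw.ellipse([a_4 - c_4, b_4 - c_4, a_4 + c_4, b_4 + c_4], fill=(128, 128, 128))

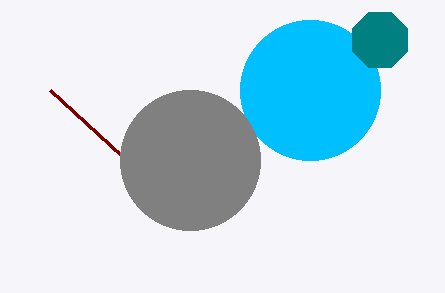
p_1 = 50; q_1 = 90; a_2 = 310; b_2 = 90; a_3 = 380; b_3 = 40; c_3 = 30; a_4 = 190; b_4 = 160; c_4 = 70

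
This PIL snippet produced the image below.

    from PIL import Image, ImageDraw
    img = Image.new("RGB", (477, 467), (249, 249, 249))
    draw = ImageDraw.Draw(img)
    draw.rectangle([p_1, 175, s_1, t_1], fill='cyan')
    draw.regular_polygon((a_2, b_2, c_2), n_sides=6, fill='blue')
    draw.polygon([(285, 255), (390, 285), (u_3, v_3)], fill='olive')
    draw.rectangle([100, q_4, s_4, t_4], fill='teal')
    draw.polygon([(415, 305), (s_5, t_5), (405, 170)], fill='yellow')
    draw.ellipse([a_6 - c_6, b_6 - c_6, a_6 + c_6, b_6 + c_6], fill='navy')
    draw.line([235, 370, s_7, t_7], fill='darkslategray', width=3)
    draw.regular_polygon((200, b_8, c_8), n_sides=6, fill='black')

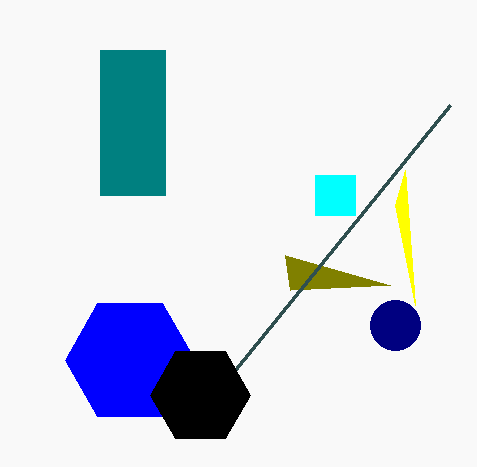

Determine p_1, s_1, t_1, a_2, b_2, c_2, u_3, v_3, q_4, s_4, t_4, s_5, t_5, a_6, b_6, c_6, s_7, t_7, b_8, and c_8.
p_1 = 315, s_1 = 355, t_1 = 215, a_2 = 130, b_2 = 360, c_2 = 65, u_3 = 290, v_3 = 290, q_4 = 50, s_4 = 165, t_4 = 195, s_5 = 395, t_5 = 205, a_6 = 395, b_6 = 325, c_6 = 25, s_7 = 450, t_7 = 105, b_8 = 395, c_8 = 50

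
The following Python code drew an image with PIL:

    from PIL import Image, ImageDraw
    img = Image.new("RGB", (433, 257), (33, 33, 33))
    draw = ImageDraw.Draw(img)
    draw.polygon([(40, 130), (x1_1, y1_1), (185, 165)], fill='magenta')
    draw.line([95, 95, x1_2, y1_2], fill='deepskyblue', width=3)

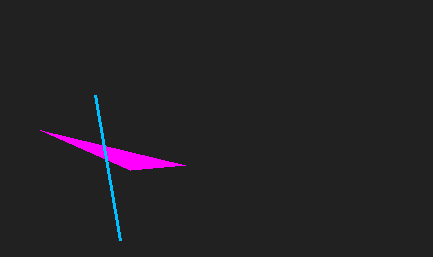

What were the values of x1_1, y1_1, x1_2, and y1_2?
x1_1 = 130
y1_1 = 170
x1_2 = 120
y1_2 = 240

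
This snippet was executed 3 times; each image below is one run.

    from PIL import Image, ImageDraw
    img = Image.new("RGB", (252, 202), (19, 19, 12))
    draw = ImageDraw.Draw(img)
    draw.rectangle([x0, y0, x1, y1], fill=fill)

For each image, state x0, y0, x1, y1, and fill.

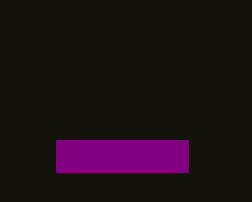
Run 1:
x0 = 56, y0 = 140, x1 = 188, y1 = 172, fill = 'purple'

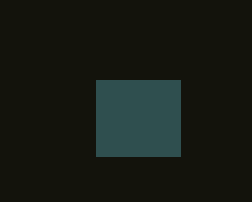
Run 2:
x0 = 96
y0 = 80
x1 = 180
y1 = 156
fill = 'darkslategray'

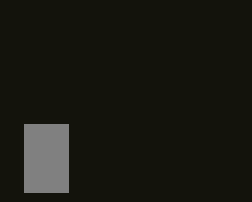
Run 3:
x0 = 24
y0 = 124
x1 = 68
y1 = 192
fill = 'gray'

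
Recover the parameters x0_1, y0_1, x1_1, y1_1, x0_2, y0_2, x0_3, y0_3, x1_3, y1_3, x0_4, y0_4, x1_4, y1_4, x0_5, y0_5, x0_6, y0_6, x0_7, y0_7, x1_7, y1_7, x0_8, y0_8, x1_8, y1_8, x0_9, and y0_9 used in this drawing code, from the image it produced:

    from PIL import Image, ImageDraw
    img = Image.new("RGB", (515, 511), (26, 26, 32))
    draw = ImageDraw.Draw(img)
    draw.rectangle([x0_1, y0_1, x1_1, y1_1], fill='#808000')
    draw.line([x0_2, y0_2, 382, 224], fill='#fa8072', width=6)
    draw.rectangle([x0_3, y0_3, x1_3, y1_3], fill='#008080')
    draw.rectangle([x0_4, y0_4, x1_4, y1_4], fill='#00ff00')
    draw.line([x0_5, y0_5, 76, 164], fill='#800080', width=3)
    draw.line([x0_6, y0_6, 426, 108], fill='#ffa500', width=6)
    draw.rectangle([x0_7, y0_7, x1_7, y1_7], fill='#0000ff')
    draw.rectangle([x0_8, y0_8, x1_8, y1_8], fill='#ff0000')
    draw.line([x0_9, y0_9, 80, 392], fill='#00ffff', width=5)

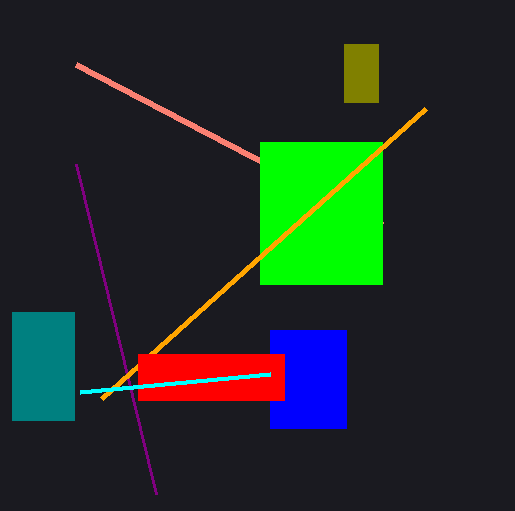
x0_1 = 344; y0_1 = 44; x1_1 = 378; y1_1 = 102; x0_2 = 76; y0_2 = 64; x0_3 = 12; y0_3 = 312; x1_3 = 74; y1_3 = 420; x0_4 = 260; y0_4 = 142; x1_4 = 382; y1_4 = 284; x0_5 = 156; y0_5 = 494; x0_6 = 102; y0_6 = 398; x0_7 = 270; y0_7 = 330; x1_7 = 346; y1_7 = 428; x0_8 = 138; y0_8 = 354; x1_8 = 284; y1_8 = 400; x0_9 = 270; y0_9 = 374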